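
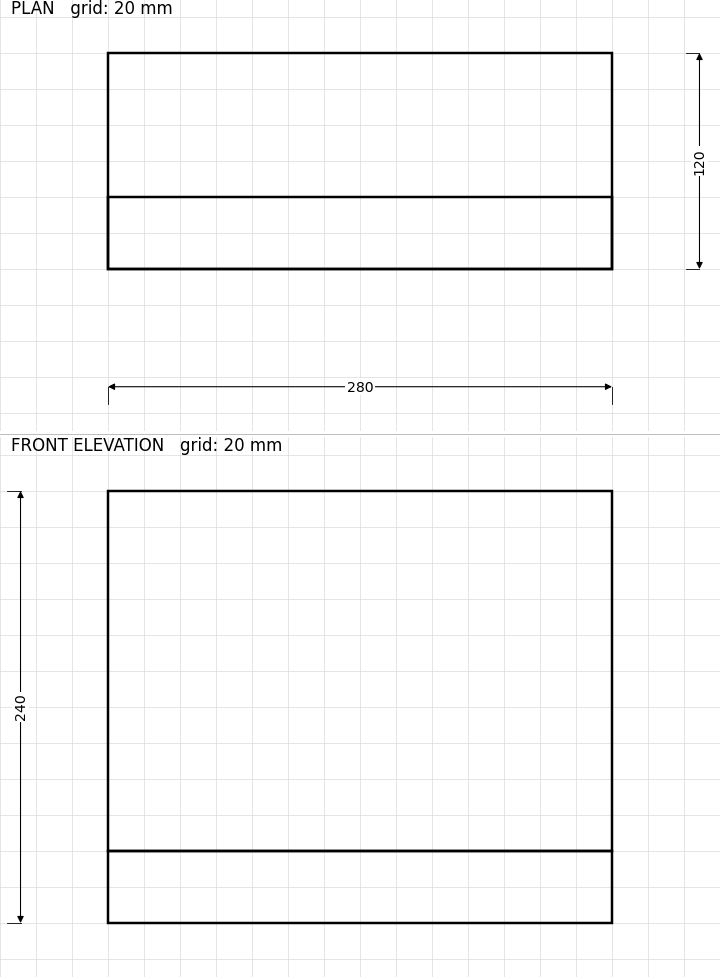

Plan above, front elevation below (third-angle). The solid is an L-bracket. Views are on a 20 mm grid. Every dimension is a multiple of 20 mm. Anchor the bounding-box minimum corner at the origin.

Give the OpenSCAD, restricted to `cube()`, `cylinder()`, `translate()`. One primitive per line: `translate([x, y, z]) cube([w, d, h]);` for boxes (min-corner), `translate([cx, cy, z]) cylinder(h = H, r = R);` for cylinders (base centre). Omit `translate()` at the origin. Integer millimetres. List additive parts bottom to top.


cube([280, 120, 40]);
translate([0, 0, 40]) cube([280, 40, 200]);


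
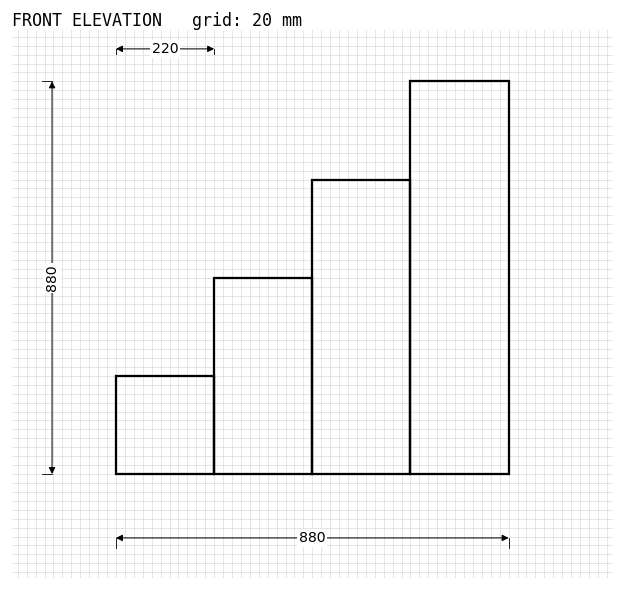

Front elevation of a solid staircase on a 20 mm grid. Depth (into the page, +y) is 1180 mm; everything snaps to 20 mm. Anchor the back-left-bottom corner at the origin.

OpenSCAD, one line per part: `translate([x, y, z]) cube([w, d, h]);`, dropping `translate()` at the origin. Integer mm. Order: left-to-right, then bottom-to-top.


cube([220, 1180, 220]);
translate([220, 0, 0]) cube([220, 1180, 440]);
translate([440, 0, 0]) cube([220, 1180, 660]);
translate([660, 0, 0]) cube([220, 1180, 880]);


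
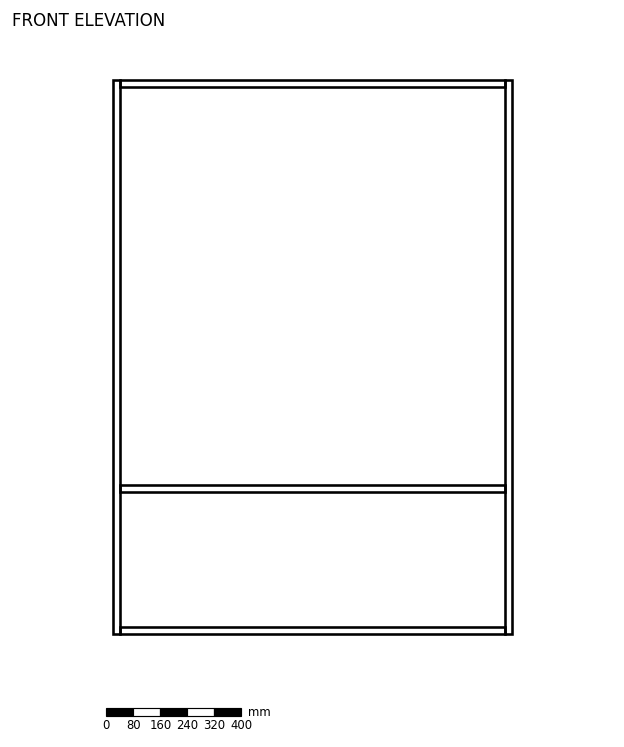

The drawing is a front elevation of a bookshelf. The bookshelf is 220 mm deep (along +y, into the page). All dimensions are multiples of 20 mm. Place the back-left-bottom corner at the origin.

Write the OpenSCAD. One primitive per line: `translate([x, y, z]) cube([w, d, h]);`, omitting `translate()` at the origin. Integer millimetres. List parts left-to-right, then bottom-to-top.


cube([20, 220, 1640]);
translate([20, 0, 0]) cube([1140, 220, 20]);
translate([20, 0, 420]) cube([1140, 220, 20]);
translate([20, 0, 1620]) cube([1140, 220, 20]);
translate([1160, 0, 0]) cube([20, 220, 1640]);


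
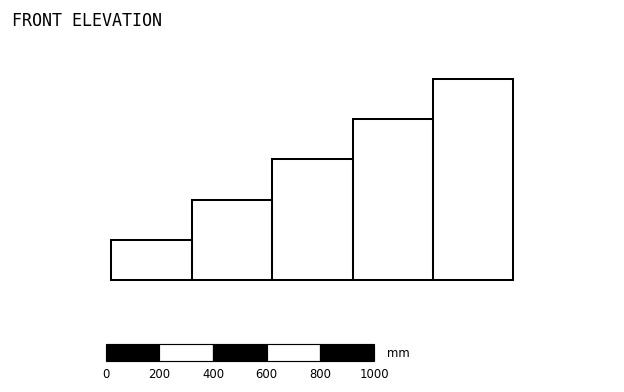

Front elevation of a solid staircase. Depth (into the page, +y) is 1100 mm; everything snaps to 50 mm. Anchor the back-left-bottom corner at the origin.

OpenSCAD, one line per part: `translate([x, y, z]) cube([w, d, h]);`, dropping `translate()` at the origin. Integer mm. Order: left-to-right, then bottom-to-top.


cube([300, 1100, 150]);
translate([300, 0, 0]) cube([300, 1100, 300]);
translate([600, 0, 0]) cube([300, 1100, 450]);
translate([900, 0, 0]) cube([300, 1100, 600]);
translate([1200, 0, 0]) cube([300, 1100, 750]);


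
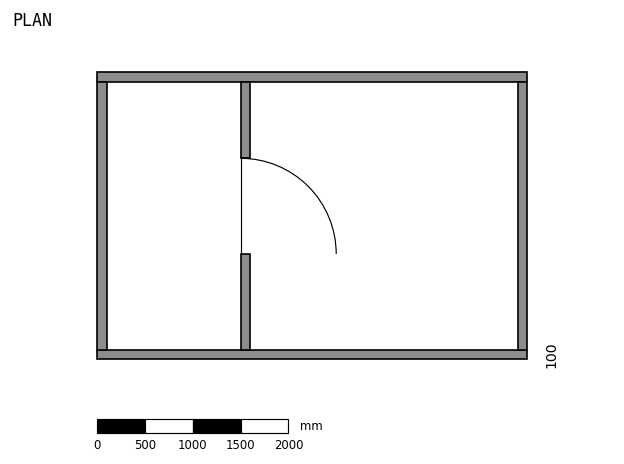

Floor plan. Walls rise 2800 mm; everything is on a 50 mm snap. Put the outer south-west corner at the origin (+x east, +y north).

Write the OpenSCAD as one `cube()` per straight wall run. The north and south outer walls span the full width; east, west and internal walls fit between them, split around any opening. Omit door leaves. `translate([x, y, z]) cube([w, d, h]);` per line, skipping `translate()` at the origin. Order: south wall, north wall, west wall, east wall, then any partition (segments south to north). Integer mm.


cube([4500, 100, 2800]);
translate([0, 2900, 0]) cube([4500, 100, 2800]);
translate([0, 100, 0]) cube([100, 2800, 2800]);
translate([4400, 100, 0]) cube([100, 2800, 2800]);
translate([1500, 100, 0]) cube([100, 1000, 2800]);
translate([1500, 2100, 0]) cube([100, 800, 2800]);


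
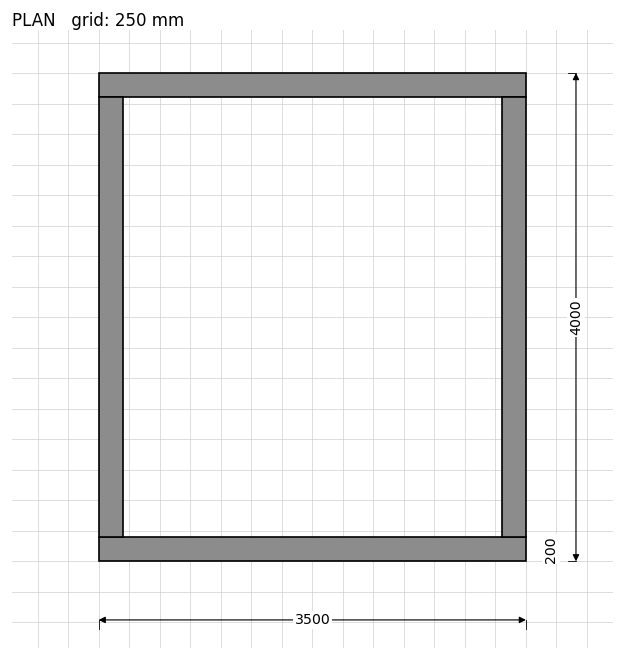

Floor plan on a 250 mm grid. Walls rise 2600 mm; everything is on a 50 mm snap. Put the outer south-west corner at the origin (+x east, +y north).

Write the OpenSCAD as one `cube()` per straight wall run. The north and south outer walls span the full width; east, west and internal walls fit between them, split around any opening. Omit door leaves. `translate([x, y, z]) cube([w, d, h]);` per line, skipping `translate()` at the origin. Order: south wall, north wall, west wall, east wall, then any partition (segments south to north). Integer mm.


cube([3500, 200, 2600]);
translate([0, 3800, 0]) cube([3500, 200, 2600]);
translate([0, 200, 0]) cube([200, 3600, 2600]);
translate([3300, 200, 0]) cube([200, 3600, 2600]);


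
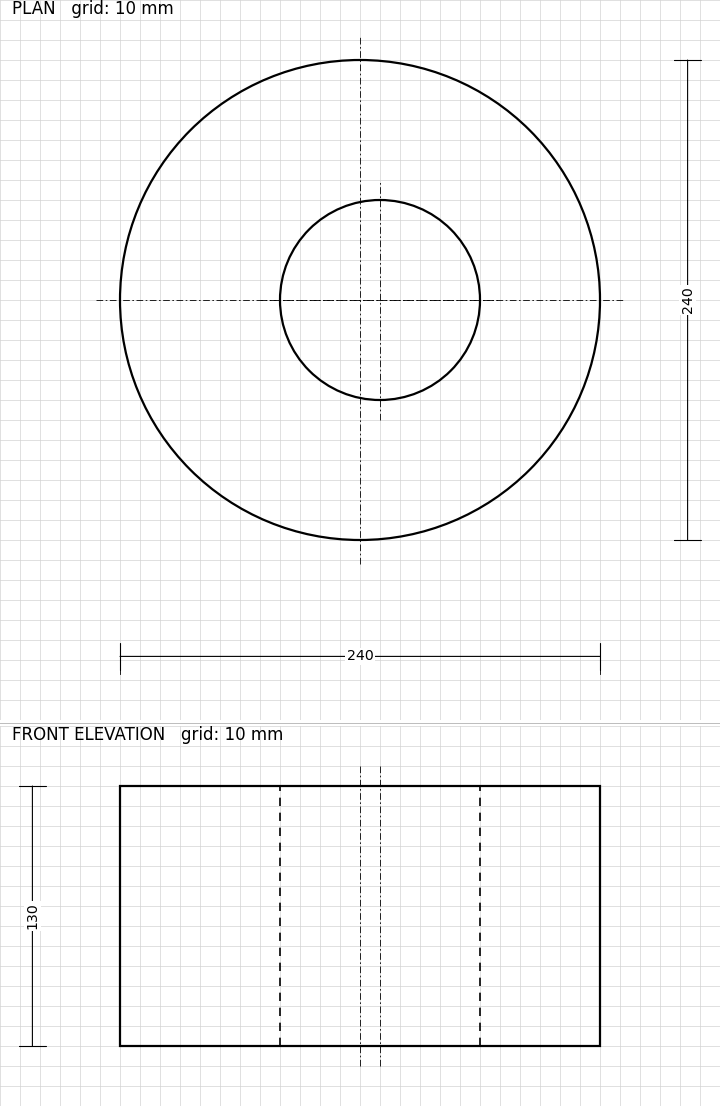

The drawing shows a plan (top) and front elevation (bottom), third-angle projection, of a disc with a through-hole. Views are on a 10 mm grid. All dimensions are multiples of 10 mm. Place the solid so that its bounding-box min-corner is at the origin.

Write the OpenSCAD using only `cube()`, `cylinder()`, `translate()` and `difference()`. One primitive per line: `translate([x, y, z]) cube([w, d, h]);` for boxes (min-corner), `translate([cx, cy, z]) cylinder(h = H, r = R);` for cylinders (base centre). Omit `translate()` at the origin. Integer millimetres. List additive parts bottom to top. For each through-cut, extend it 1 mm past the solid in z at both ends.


difference() {
  translate([120, 120, 0]) cylinder(h = 130, r = 120);
  translate([130, 120, -1]) cylinder(h = 132, r = 50);
}


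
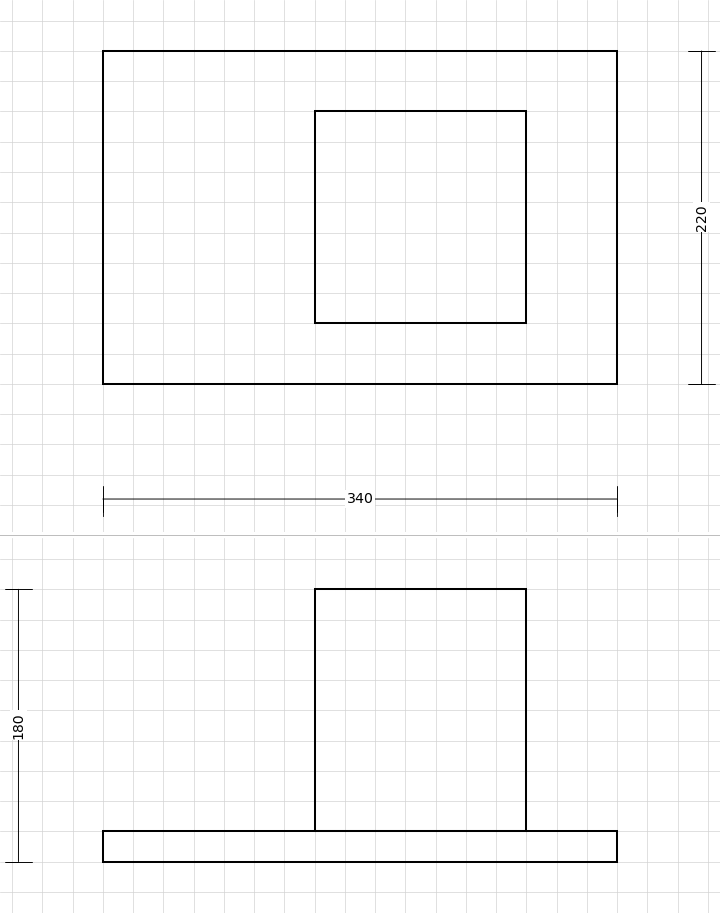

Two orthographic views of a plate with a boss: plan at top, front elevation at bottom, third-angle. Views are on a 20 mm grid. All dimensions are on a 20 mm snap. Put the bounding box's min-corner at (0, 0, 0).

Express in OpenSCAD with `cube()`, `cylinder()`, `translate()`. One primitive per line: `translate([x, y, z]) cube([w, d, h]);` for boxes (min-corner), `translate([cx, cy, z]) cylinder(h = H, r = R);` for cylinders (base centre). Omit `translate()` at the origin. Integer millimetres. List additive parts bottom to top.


cube([340, 220, 20]);
translate([140, 40, 20]) cube([140, 140, 160]);


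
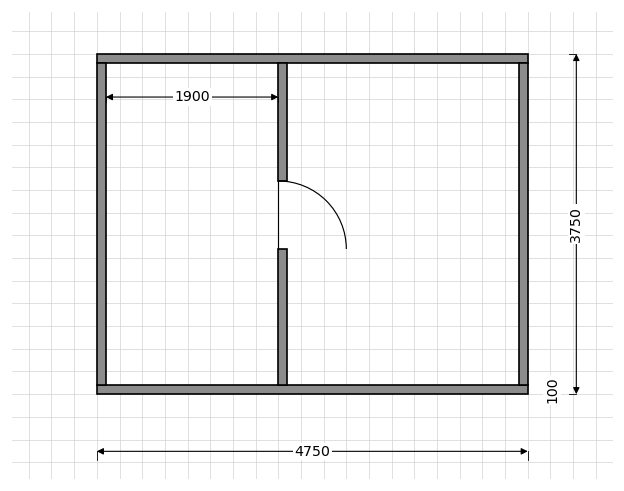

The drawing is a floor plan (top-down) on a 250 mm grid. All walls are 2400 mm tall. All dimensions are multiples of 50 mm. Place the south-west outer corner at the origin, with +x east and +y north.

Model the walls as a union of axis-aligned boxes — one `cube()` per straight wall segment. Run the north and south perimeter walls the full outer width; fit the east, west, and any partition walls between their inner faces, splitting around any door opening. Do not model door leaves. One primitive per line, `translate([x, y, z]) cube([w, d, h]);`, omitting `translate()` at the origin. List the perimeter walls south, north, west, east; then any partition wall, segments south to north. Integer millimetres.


cube([4750, 100, 2400]);
translate([0, 3650, 0]) cube([4750, 100, 2400]);
translate([0, 100, 0]) cube([100, 3550, 2400]);
translate([4650, 100, 0]) cube([100, 3550, 2400]);
translate([2000, 100, 0]) cube([100, 1500, 2400]);
translate([2000, 2350, 0]) cube([100, 1300, 2400]);


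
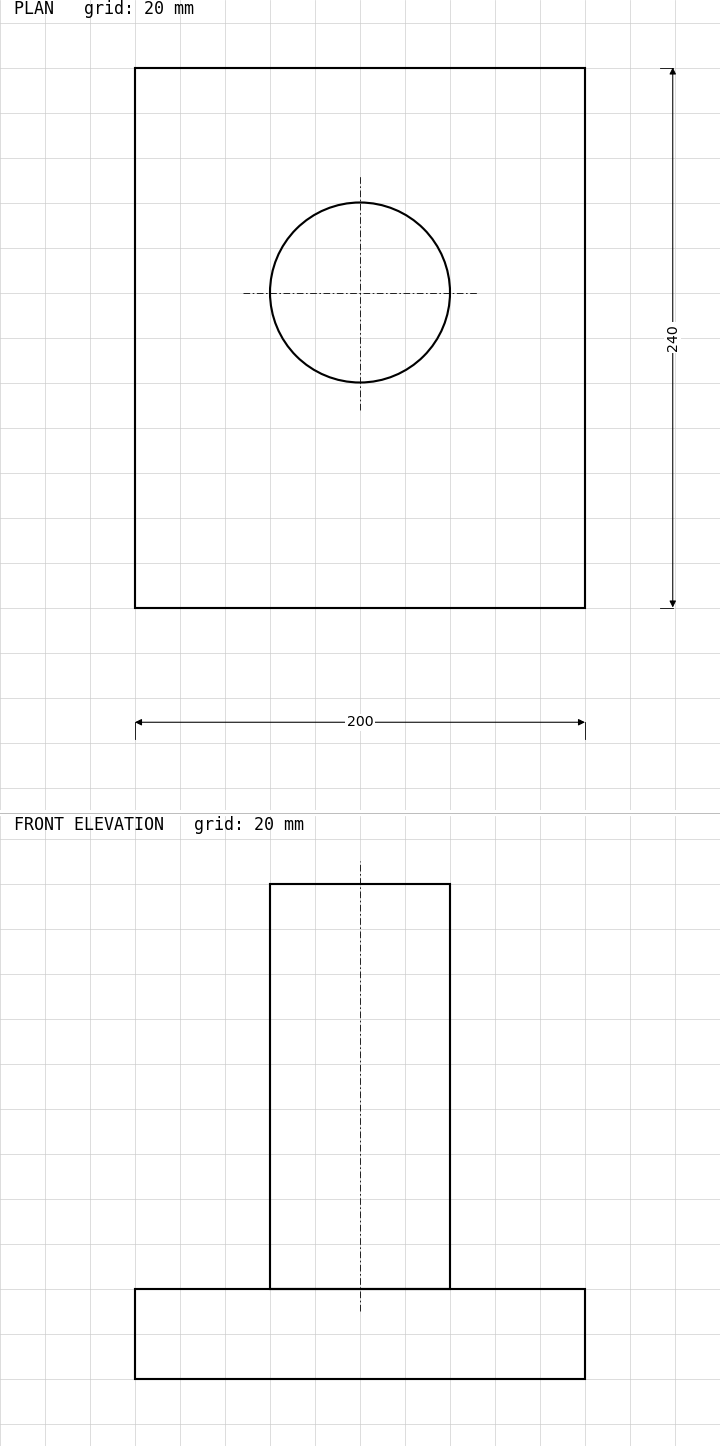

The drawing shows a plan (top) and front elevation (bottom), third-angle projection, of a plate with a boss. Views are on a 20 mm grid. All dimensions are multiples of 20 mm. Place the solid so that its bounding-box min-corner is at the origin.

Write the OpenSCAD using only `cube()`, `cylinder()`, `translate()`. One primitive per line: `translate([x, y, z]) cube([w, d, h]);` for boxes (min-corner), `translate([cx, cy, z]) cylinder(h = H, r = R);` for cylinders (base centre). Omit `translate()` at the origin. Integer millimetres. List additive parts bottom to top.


cube([200, 240, 40]);
translate([100, 140, 40]) cylinder(h = 180, r = 40);


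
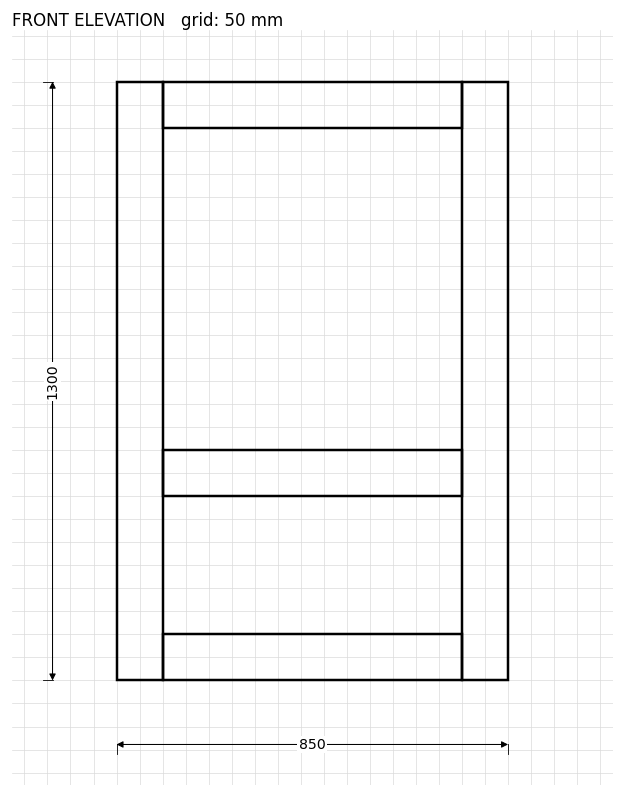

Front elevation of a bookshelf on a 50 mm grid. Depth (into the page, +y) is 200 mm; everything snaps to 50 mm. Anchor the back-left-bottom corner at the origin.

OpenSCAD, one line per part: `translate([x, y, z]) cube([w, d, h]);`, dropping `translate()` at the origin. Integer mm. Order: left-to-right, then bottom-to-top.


cube([100, 200, 1300]);
translate([100, 0, 0]) cube([650, 200, 100]);
translate([100, 0, 400]) cube([650, 200, 100]);
translate([100, 0, 1200]) cube([650, 200, 100]);
translate([750, 0, 0]) cube([100, 200, 1300]);


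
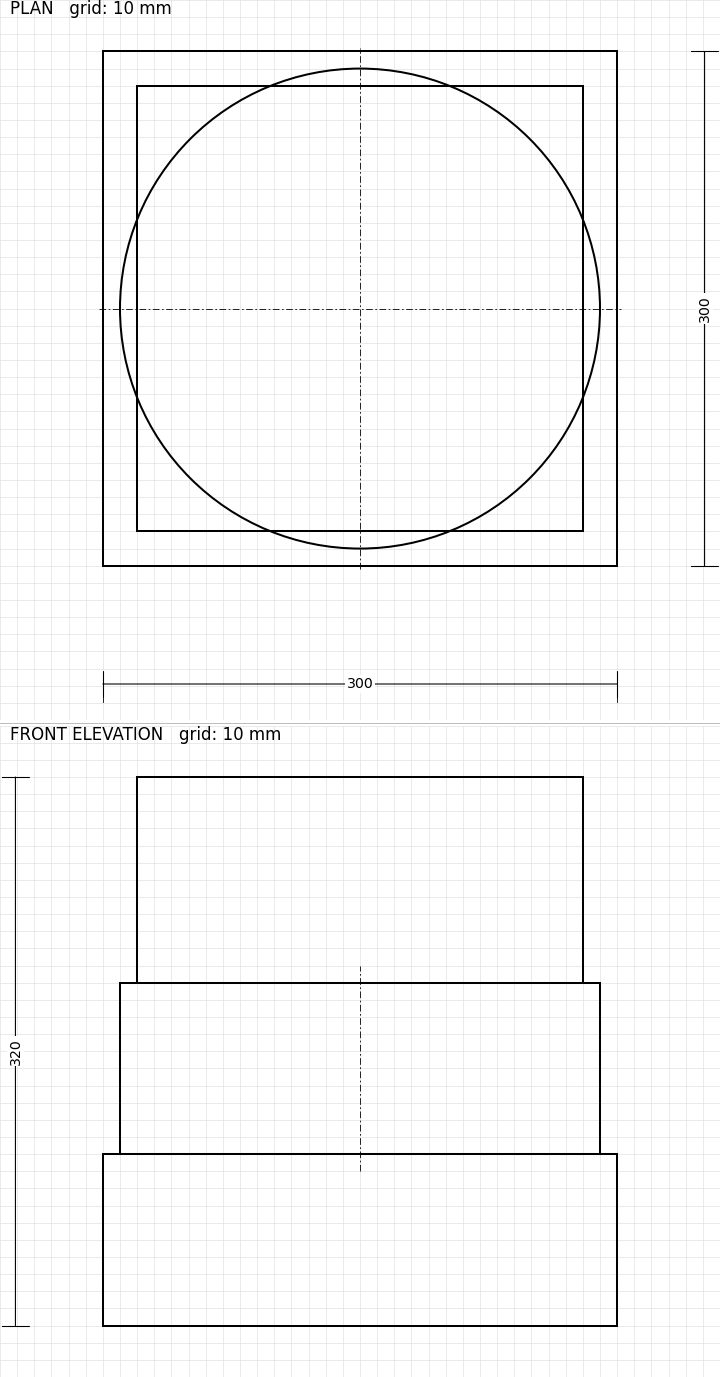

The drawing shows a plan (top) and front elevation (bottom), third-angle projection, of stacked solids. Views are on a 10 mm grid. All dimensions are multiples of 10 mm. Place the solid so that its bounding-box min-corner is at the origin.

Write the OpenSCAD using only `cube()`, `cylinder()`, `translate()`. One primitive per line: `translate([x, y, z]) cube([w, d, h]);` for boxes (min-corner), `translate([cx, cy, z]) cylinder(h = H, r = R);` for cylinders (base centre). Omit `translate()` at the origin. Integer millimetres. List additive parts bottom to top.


cube([300, 300, 100]);
translate([150, 150, 100]) cylinder(h = 100, r = 140);
translate([20, 20, 200]) cube([260, 260, 120]);


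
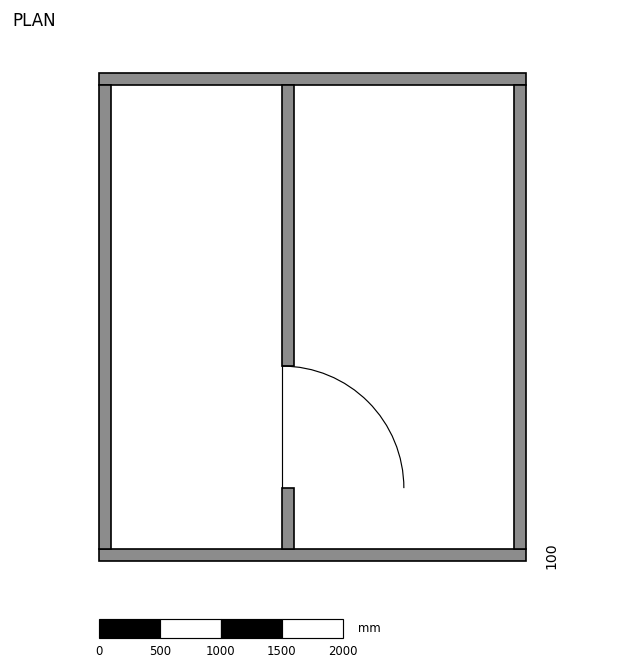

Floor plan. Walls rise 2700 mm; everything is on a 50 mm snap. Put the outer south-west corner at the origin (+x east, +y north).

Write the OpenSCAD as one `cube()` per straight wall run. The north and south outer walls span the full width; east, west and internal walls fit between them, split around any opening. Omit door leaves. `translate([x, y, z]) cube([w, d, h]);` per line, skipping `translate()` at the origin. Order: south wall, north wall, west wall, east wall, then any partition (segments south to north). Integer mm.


cube([3500, 100, 2700]);
translate([0, 3900, 0]) cube([3500, 100, 2700]);
translate([0, 100, 0]) cube([100, 3800, 2700]);
translate([3400, 100, 0]) cube([100, 3800, 2700]);
translate([1500, 100, 0]) cube([100, 500, 2700]);
translate([1500, 1600, 0]) cube([100, 2300, 2700]);


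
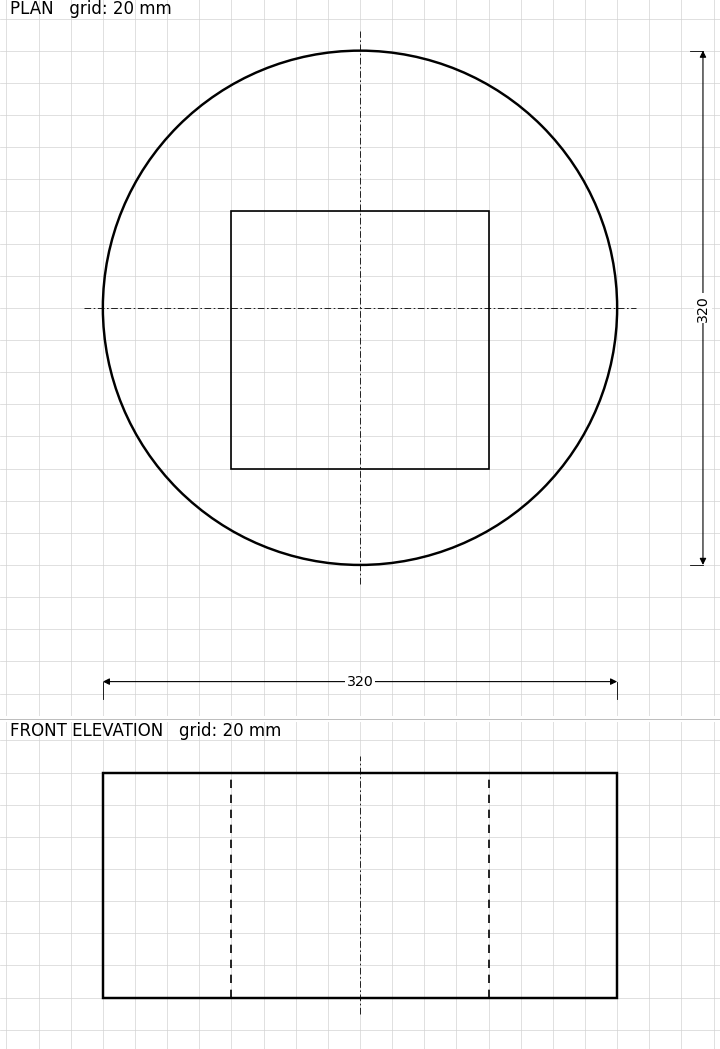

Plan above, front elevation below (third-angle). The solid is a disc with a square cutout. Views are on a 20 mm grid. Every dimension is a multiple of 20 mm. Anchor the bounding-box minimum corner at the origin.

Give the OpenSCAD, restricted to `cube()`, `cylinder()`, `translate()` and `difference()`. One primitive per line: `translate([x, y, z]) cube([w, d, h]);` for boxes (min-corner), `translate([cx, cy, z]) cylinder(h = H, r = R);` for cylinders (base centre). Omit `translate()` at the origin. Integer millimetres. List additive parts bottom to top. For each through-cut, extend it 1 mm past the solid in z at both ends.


difference() {
  translate([160, 160, 0]) cylinder(h = 140, r = 160);
  translate([80, 60, -1]) cube([160, 160, 142]);
}


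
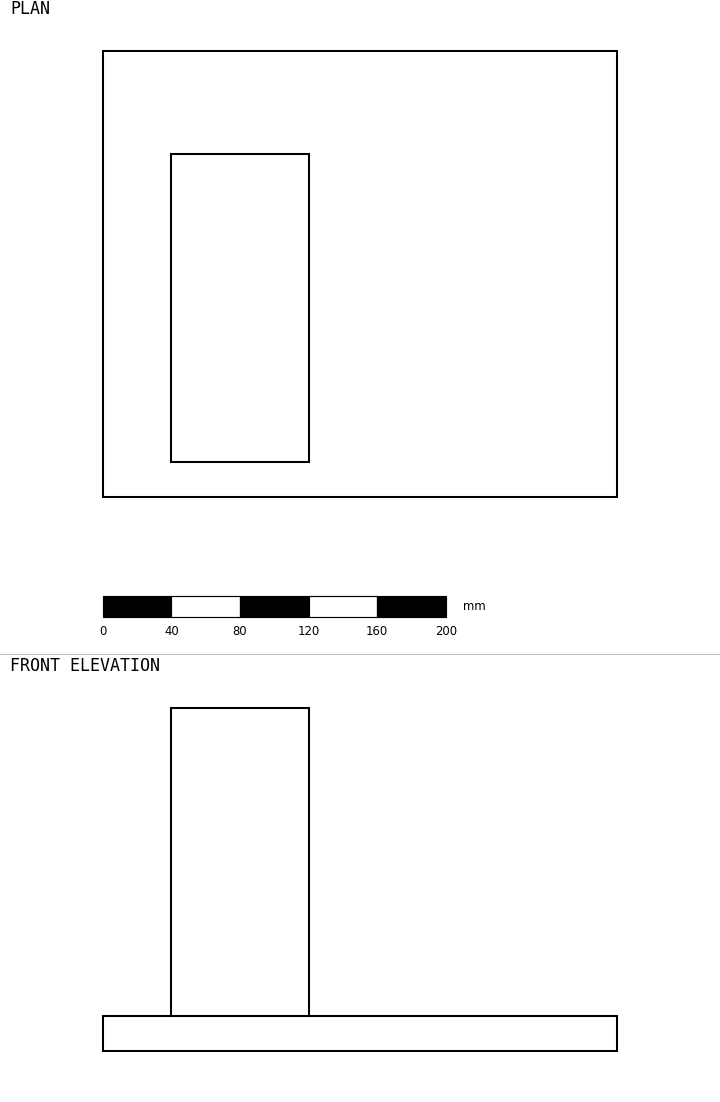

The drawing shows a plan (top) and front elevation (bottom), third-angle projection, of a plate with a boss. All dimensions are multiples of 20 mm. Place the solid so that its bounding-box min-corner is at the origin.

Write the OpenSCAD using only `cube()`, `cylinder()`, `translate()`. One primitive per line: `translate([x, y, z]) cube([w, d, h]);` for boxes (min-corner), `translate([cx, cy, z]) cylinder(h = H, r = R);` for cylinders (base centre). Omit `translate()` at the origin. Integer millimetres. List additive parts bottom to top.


cube([300, 260, 20]);
translate([40, 20, 20]) cube([80, 180, 180]);


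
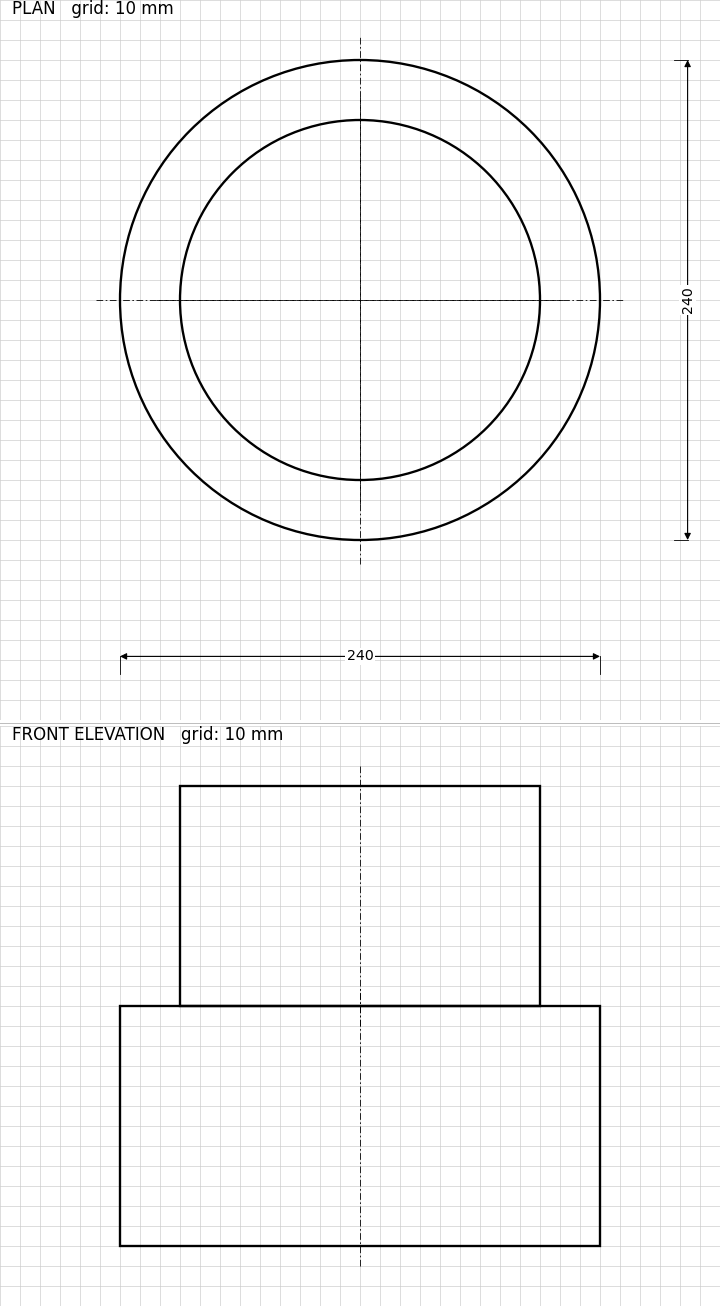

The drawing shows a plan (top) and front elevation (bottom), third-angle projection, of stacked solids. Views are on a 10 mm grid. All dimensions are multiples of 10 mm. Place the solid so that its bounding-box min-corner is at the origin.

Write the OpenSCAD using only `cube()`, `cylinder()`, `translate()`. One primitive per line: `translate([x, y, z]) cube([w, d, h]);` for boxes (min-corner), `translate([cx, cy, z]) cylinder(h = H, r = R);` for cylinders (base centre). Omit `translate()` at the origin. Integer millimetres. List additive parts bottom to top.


translate([120, 120, 0]) cylinder(h = 120, r = 120);
translate([120, 120, 120]) cylinder(h = 110, r = 90);


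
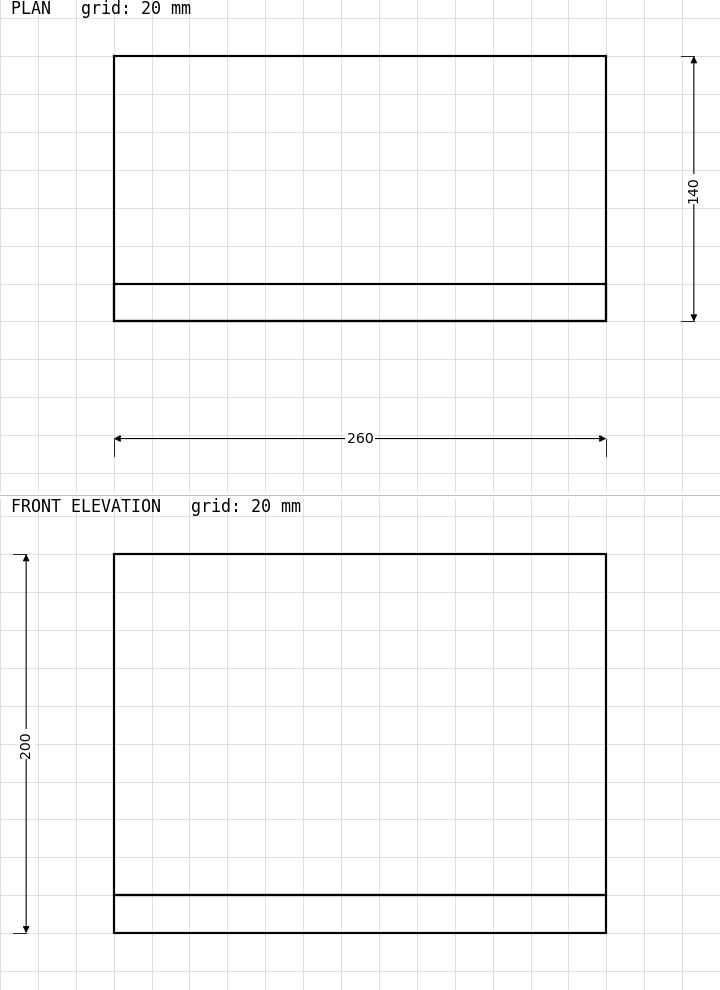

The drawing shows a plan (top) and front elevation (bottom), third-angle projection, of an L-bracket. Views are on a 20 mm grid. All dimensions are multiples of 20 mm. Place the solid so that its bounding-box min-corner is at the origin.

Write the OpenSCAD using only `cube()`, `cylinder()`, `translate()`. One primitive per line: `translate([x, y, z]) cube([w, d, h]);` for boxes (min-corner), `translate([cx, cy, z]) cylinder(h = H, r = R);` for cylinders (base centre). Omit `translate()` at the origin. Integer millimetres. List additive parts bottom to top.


cube([260, 140, 20]);
translate([0, 0, 20]) cube([260, 20, 180]);


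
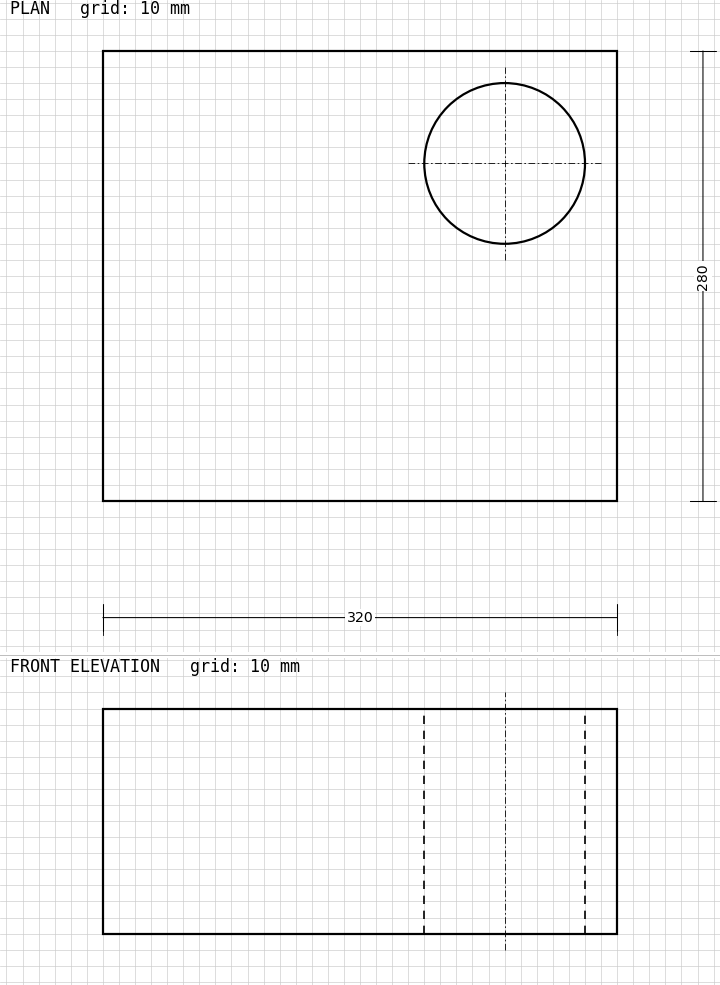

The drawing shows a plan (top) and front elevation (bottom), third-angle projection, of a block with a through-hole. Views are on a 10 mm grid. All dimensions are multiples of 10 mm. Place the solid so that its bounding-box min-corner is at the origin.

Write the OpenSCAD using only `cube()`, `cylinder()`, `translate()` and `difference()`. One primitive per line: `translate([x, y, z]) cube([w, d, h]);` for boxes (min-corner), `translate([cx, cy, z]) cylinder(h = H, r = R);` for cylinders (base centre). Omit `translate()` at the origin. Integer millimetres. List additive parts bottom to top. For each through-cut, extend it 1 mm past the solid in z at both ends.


difference() {
  cube([320, 280, 140]);
  translate([250, 210, -1]) cylinder(h = 142, r = 50);
}


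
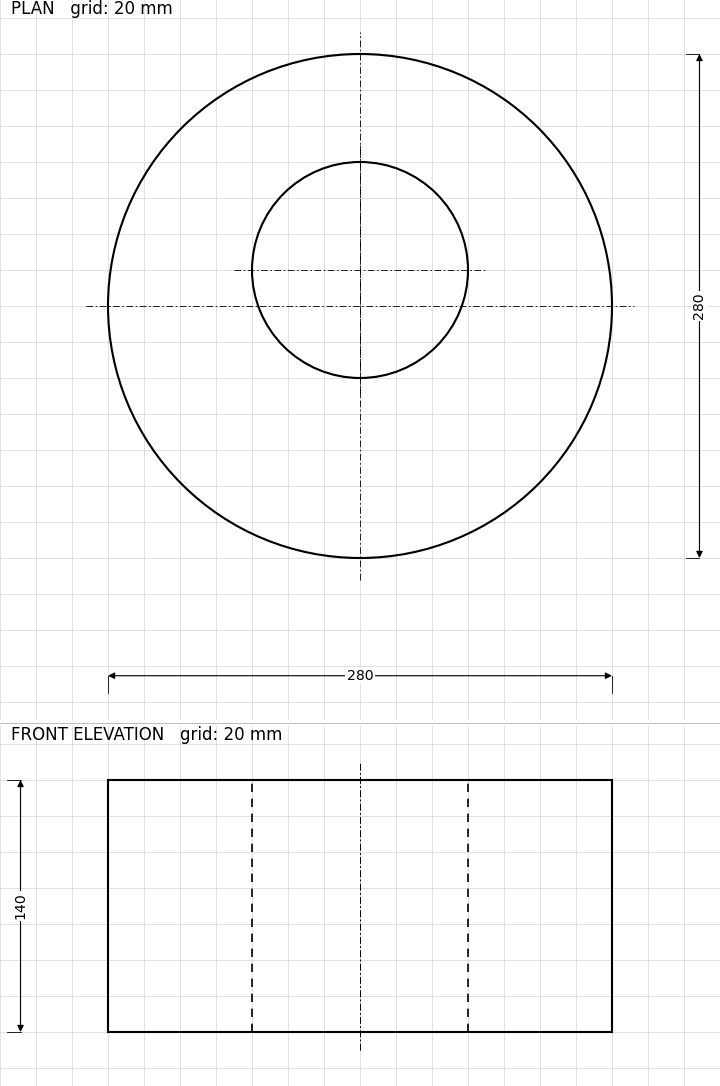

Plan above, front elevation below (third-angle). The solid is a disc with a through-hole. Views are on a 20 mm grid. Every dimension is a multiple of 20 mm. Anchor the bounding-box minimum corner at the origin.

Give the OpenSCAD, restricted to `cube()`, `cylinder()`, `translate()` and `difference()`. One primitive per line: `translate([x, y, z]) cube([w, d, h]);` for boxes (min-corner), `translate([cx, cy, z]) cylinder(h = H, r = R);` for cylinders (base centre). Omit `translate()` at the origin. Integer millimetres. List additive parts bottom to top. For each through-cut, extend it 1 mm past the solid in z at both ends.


difference() {
  translate([140, 140, 0]) cylinder(h = 140, r = 140);
  translate([140, 160, -1]) cylinder(h = 142, r = 60);
}


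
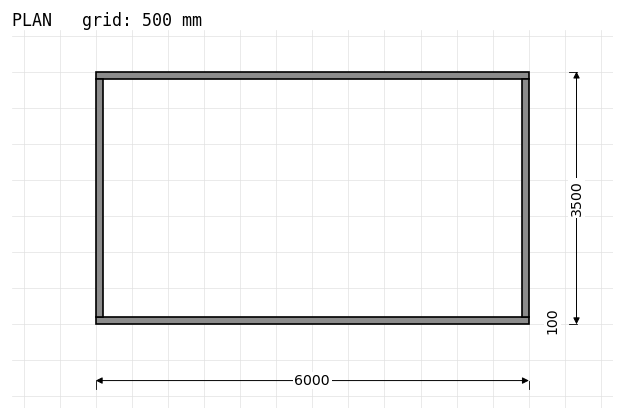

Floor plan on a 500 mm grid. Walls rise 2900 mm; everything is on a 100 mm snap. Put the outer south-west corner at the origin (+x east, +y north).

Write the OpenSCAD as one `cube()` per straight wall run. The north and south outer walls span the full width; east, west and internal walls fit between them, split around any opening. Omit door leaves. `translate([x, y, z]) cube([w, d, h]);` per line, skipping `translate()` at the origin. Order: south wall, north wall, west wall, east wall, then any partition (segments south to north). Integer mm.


cube([6000, 100, 2900]);
translate([0, 3400, 0]) cube([6000, 100, 2900]);
translate([0, 100, 0]) cube([100, 3300, 2900]);
translate([5900, 100, 0]) cube([100, 3300, 2900]);


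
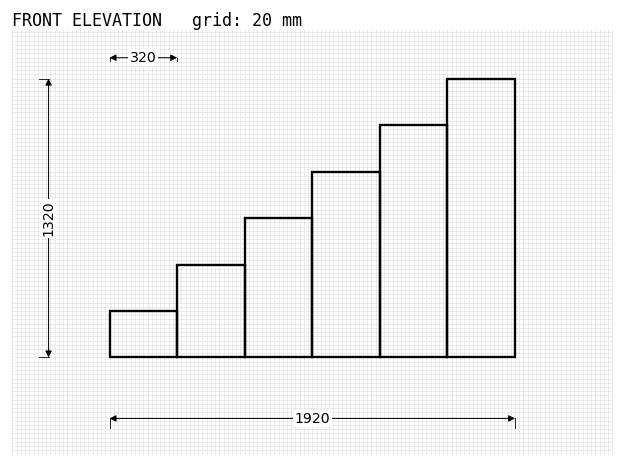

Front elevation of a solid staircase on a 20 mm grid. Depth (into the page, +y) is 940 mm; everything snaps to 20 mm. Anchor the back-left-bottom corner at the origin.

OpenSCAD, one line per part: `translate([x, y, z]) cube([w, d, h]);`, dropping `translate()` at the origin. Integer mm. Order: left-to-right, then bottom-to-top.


cube([320, 940, 220]);
translate([320, 0, 0]) cube([320, 940, 440]);
translate([640, 0, 0]) cube([320, 940, 660]);
translate([960, 0, 0]) cube([320, 940, 880]);
translate([1280, 0, 0]) cube([320, 940, 1100]);
translate([1600, 0, 0]) cube([320, 940, 1320]);


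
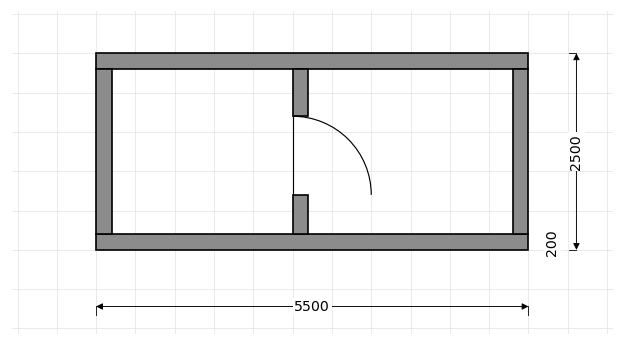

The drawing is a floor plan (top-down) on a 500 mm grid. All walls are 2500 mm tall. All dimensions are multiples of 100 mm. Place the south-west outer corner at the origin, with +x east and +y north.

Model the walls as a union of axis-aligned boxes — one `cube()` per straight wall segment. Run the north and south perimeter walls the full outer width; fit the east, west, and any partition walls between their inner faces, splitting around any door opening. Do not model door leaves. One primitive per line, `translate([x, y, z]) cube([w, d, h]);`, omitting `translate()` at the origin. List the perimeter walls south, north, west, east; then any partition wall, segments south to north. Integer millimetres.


cube([5500, 200, 2500]);
translate([0, 2300, 0]) cube([5500, 200, 2500]);
translate([0, 200, 0]) cube([200, 2100, 2500]);
translate([5300, 200, 0]) cube([200, 2100, 2500]);
translate([2500, 200, 0]) cube([200, 500, 2500]);
translate([2500, 1700, 0]) cube([200, 600, 2500]);


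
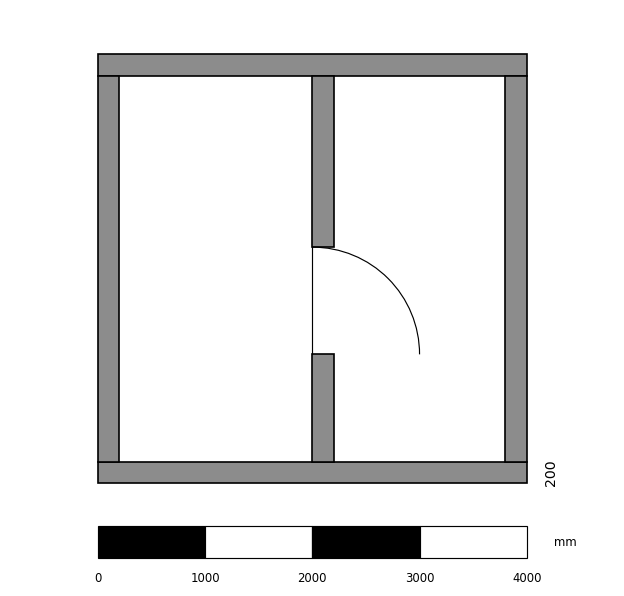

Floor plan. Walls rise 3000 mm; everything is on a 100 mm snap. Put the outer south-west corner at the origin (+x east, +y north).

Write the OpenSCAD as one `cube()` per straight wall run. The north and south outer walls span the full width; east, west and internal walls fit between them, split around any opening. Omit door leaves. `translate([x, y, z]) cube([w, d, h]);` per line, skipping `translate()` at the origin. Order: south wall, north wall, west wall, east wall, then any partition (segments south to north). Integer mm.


cube([4000, 200, 3000]);
translate([0, 3800, 0]) cube([4000, 200, 3000]);
translate([0, 200, 0]) cube([200, 3600, 3000]);
translate([3800, 200, 0]) cube([200, 3600, 3000]);
translate([2000, 200, 0]) cube([200, 1000, 3000]);
translate([2000, 2200, 0]) cube([200, 1600, 3000]);


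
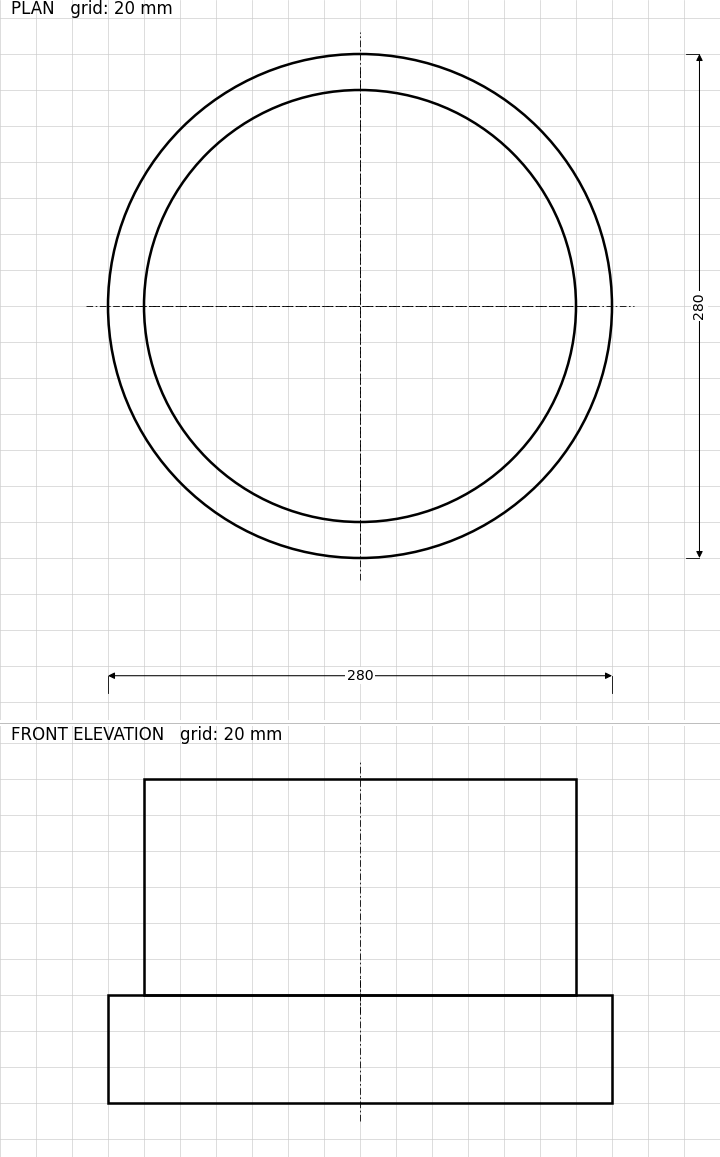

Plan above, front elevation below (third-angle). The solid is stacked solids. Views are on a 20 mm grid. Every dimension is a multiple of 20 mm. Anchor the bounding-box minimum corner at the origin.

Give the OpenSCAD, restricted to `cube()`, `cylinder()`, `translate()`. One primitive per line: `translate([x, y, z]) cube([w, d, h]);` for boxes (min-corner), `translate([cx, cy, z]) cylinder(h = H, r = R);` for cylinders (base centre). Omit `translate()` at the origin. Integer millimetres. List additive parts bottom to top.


translate([140, 140, 0]) cylinder(h = 60, r = 140);
translate([140, 140, 60]) cylinder(h = 120, r = 120);


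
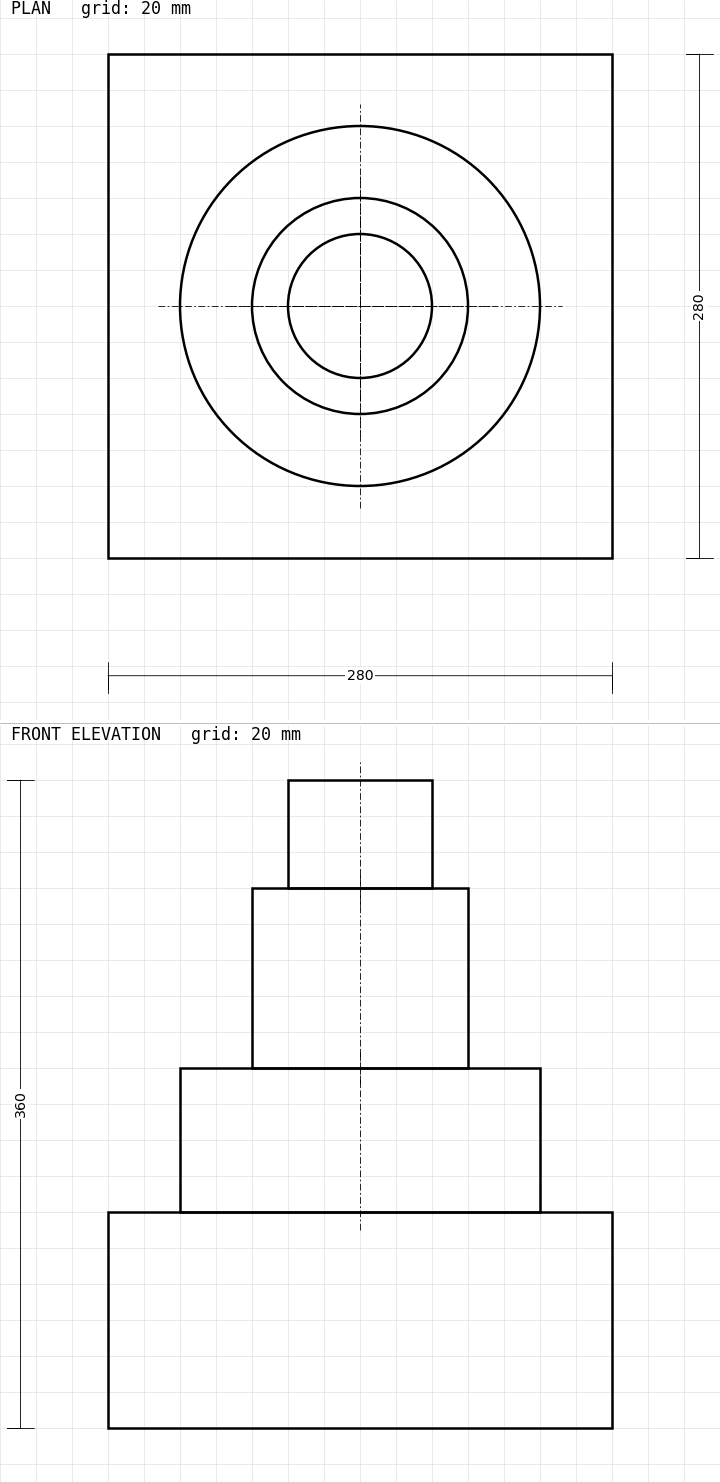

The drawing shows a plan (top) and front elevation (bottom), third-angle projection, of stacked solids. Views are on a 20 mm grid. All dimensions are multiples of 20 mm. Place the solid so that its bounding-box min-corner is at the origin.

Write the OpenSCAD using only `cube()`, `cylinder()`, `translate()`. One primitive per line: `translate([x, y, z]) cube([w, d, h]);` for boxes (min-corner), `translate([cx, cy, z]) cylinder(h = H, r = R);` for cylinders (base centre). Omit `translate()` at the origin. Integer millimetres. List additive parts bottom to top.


cube([280, 280, 120]);
translate([140, 140, 120]) cylinder(h = 80, r = 100);
translate([140, 140, 200]) cylinder(h = 100, r = 60);
translate([140, 140, 300]) cylinder(h = 60, r = 40);


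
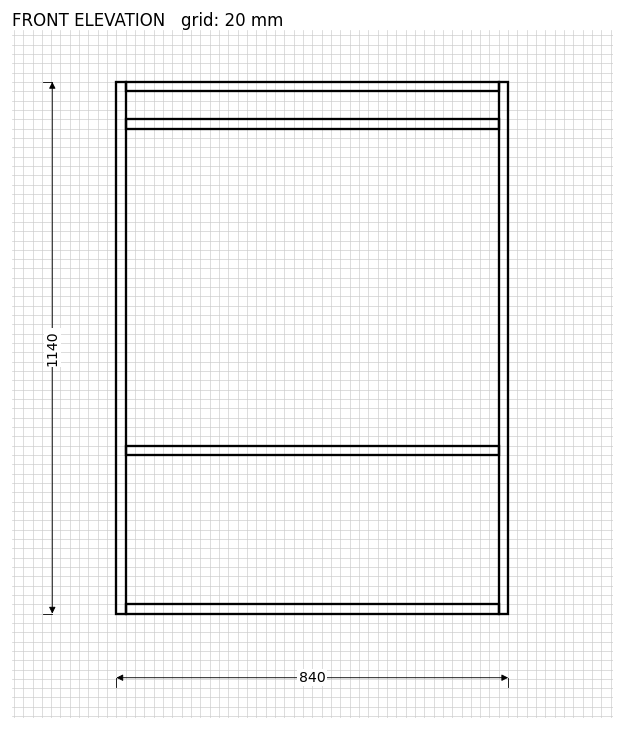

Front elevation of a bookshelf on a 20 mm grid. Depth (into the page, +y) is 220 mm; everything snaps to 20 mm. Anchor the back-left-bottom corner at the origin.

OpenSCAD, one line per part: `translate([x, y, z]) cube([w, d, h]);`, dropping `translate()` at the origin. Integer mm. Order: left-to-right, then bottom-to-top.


cube([20, 220, 1140]);
translate([20, 0, 0]) cube([800, 220, 20]);
translate([20, 0, 340]) cube([800, 220, 20]);
translate([20, 0, 1040]) cube([800, 220, 20]);
translate([20, 0, 1120]) cube([800, 220, 20]);
translate([820, 0, 0]) cube([20, 220, 1140]);


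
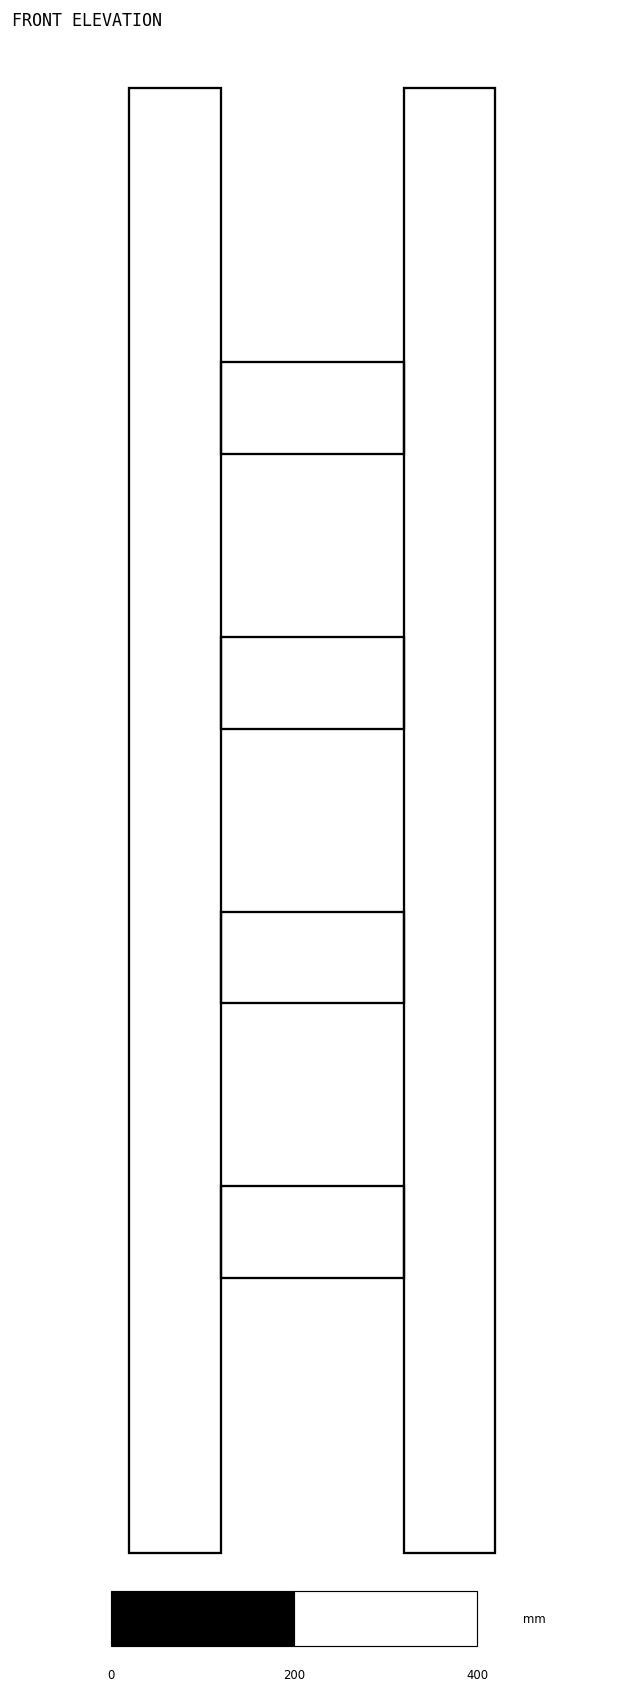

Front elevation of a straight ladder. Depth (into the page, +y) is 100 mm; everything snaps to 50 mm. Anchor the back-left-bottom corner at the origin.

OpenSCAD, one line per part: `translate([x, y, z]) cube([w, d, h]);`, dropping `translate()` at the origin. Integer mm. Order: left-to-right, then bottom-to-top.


cube([100, 100, 1600]);
translate([100, 0, 300]) cube([200, 100, 100]);
translate([100, 0, 600]) cube([200, 100, 100]);
translate([100, 0, 900]) cube([200, 100, 100]);
translate([100, 0, 1200]) cube([200, 100, 100]);
translate([300, 0, 0]) cube([100, 100, 1600]);


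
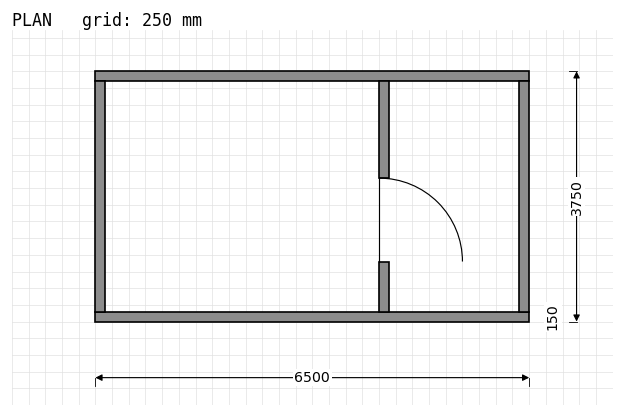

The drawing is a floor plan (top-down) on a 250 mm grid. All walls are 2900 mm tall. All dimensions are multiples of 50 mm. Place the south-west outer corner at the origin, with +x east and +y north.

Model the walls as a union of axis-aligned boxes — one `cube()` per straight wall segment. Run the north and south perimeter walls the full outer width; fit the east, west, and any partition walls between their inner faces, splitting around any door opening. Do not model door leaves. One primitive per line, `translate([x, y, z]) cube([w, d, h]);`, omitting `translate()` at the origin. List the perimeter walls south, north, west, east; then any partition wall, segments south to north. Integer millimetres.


cube([6500, 150, 2900]);
translate([0, 3600, 0]) cube([6500, 150, 2900]);
translate([0, 150, 0]) cube([150, 3450, 2900]);
translate([6350, 150, 0]) cube([150, 3450, 2900]);
translate([4250, 150, 0]) cube([150, 750, 2900]);
translate([4250, 2150, 0]) cube([150, 1450, 2900]);


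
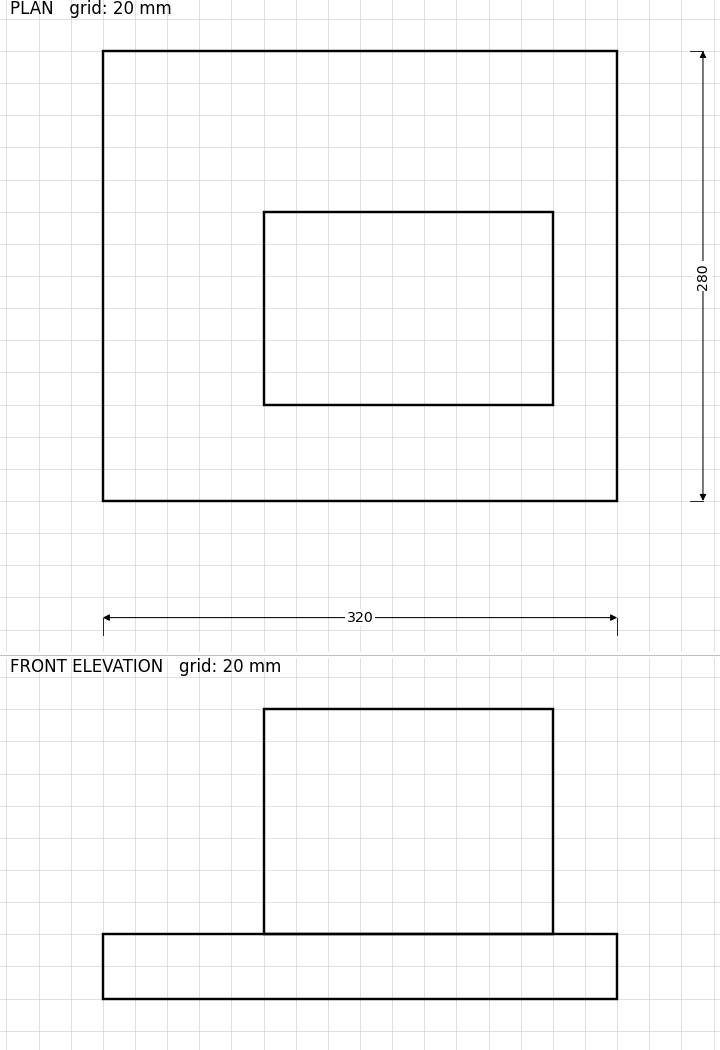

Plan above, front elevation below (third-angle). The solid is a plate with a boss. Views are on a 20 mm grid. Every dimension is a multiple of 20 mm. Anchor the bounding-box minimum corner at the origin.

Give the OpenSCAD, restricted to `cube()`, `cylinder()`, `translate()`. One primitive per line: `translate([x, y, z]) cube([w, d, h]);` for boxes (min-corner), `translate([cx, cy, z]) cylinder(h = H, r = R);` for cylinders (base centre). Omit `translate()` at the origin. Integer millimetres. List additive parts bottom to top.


cube([320, 280, 40]);
translate([100, 60, 40]) cube([180, 120, 140]);


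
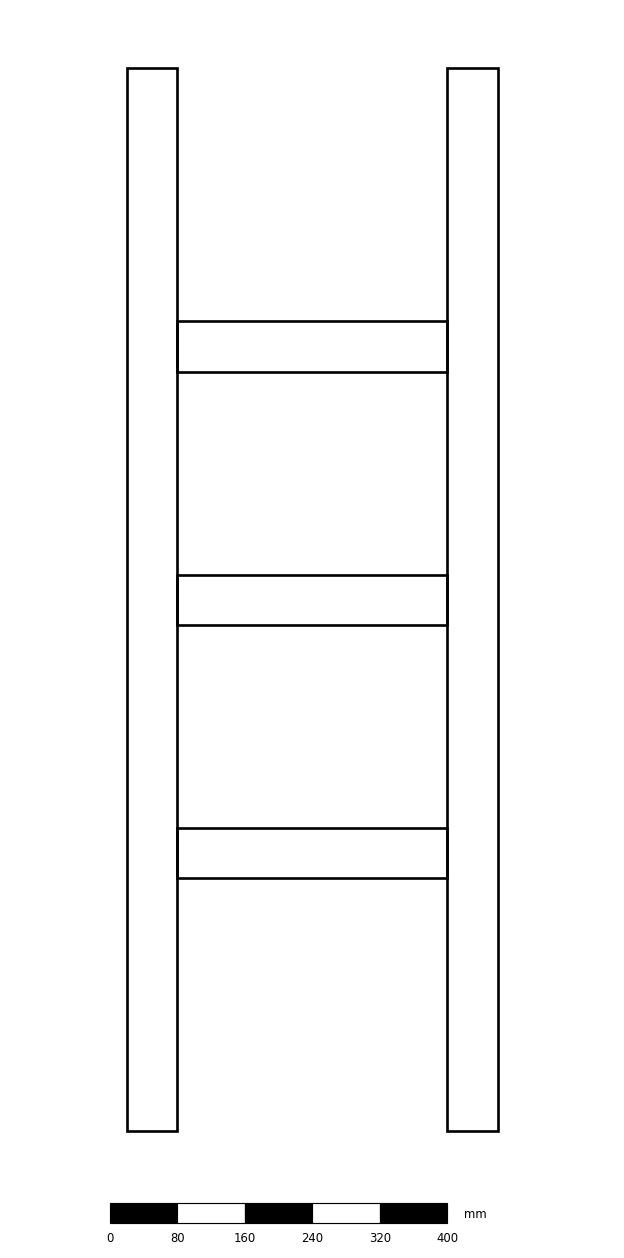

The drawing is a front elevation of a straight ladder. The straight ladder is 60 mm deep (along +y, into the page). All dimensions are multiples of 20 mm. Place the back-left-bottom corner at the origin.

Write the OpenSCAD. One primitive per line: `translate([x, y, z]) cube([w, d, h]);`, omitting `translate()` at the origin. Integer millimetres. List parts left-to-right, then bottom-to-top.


cube([60, 60, 1260]);
translate([60, 0, 300]) cube([320, 60, 60]);
translate([60, 0, 600]) cube([320, 60, 60]);
translate([60, 0, 900]) cube([320, 60, 60]);
translate([380, 0, 0]) cube([60, 60, 1260]);


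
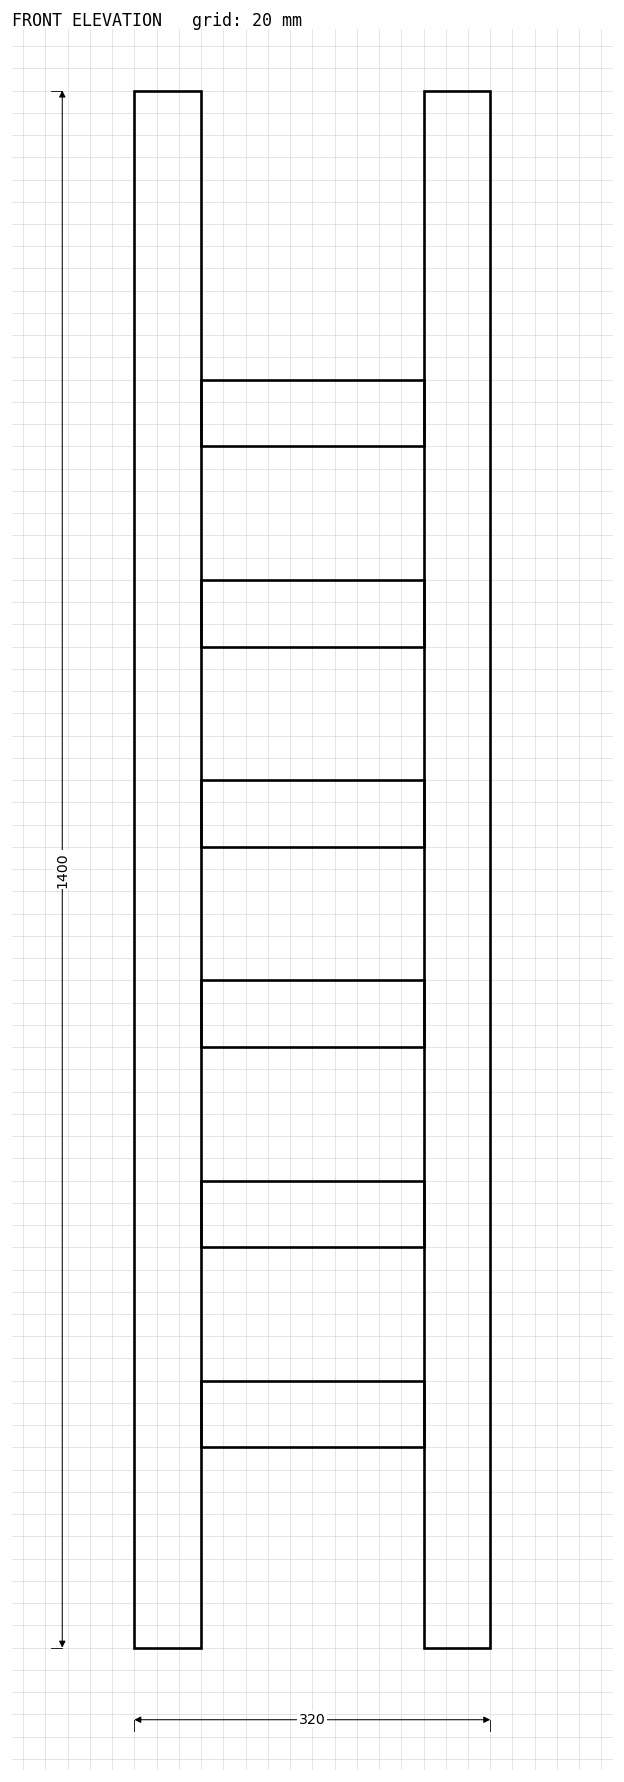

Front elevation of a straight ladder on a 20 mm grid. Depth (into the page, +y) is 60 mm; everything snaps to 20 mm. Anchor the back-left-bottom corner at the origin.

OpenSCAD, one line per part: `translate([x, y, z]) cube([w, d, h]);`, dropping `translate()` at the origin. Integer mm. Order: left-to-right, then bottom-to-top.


cube([60, 60, 1400]);
translate([60, 0, 180]) cube([200, 60, 60]);
translate([60, 0, 360]) cube([200, 60, 60]);
translate([60, 0, 540]) cube([200, 60, 60]);
translate([60, 0, 720]) cube([200, 60, 60]);
translate([60, 0, 900]) cube([200, 60, 60]);
translate([60, 0, 1080]) cube([200, 60, 60]);
translate([260, 0, 0]) cube([60, 60, 1400]);


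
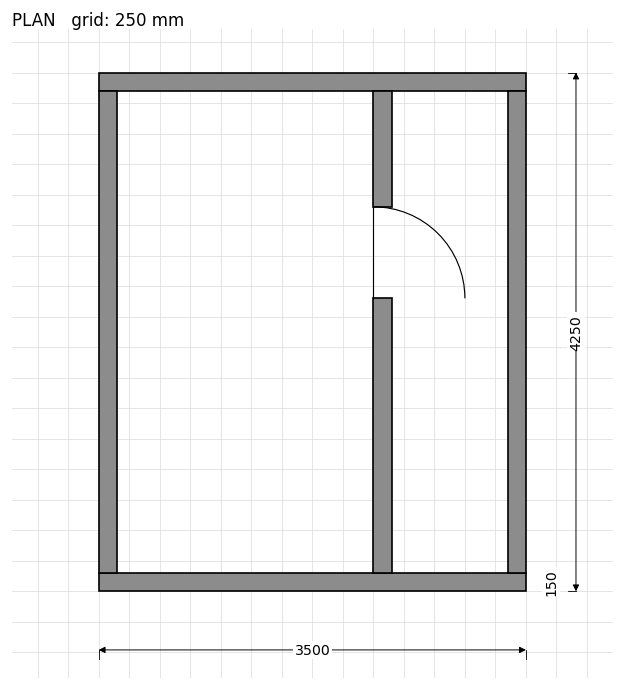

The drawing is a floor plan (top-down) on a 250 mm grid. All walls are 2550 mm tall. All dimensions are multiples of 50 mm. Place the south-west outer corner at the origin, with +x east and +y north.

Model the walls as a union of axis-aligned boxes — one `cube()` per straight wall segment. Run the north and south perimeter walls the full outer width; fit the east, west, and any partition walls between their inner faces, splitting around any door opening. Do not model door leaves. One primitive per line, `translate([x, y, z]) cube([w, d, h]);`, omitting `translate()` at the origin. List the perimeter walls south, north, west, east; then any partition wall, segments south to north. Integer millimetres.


cube([3500, 150, 2550]);
translate([0, 4100, 0]) cube([3500, 150, 2550]);
translate([0, 150, 0]) cube([150, 3950, 2550]);
translate([3350, 150, 0]) cube([150, 3950, 2550]);
translate([2250, 150, 0]) cube([150, 2250, 2550]);
translate([2250, 3150, 0]) cube([150, 950, 2550]);


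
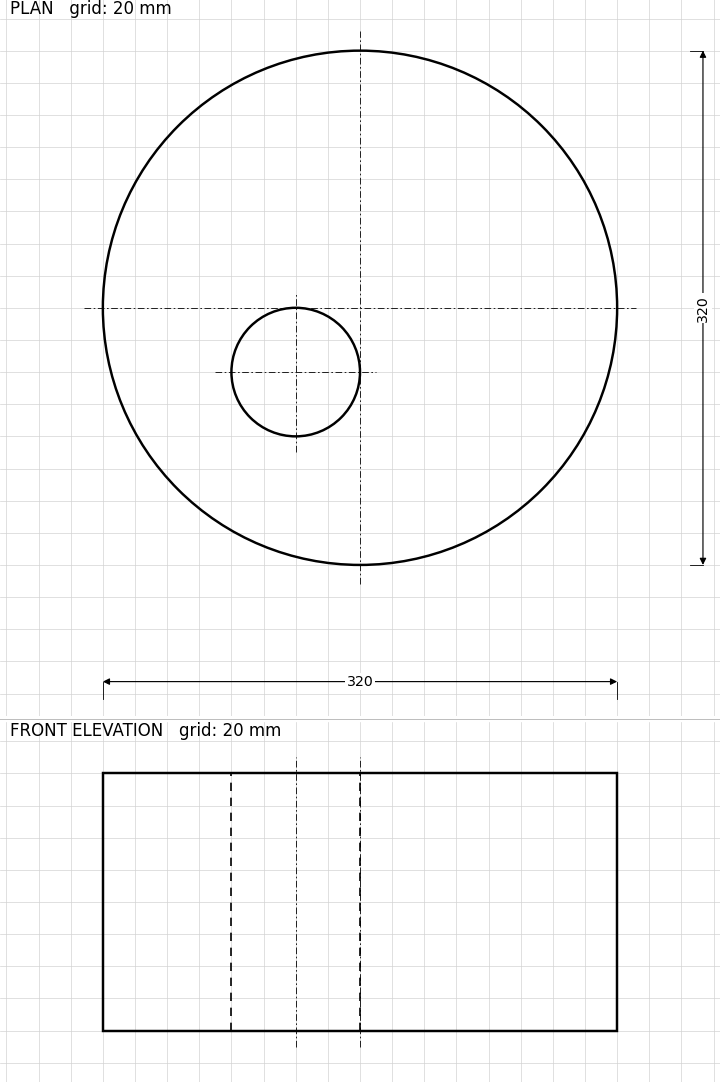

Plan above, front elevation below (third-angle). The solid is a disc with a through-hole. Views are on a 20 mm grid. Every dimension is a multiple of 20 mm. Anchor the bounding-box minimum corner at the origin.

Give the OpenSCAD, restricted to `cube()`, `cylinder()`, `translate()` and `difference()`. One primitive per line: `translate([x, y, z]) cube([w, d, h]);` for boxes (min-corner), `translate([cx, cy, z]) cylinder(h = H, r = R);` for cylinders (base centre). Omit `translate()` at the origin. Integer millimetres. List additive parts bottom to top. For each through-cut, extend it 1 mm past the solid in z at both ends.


difference() {
  translate([160, 160, 0]) cylinder(h = 160, r = 160);
  translate([120, 120, -1]) cylinder(h = 162, r = 40);
}


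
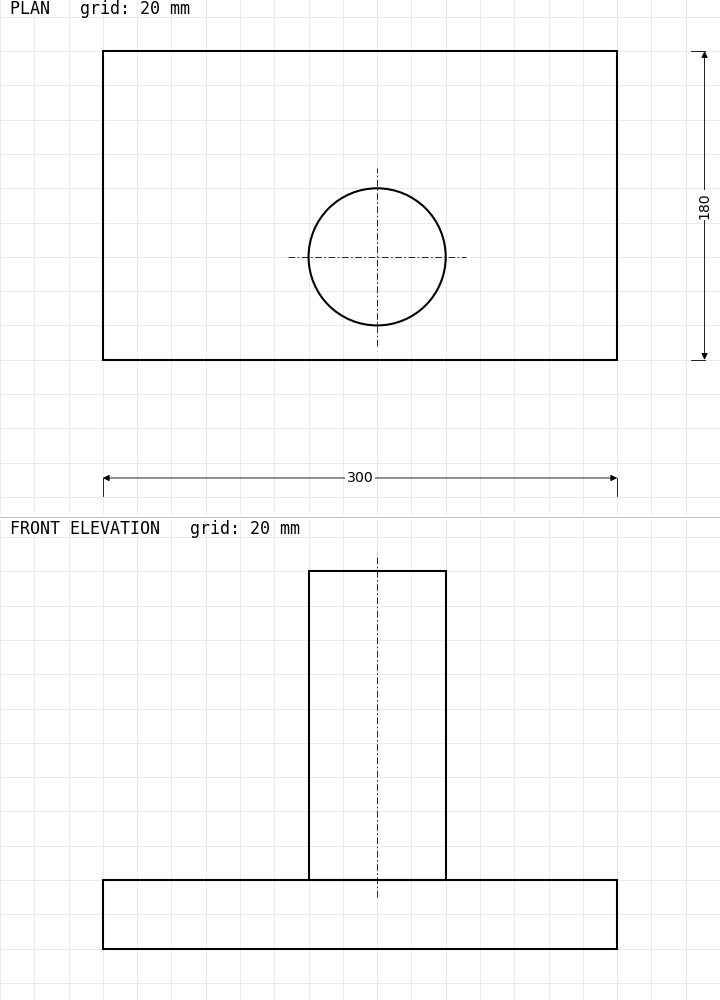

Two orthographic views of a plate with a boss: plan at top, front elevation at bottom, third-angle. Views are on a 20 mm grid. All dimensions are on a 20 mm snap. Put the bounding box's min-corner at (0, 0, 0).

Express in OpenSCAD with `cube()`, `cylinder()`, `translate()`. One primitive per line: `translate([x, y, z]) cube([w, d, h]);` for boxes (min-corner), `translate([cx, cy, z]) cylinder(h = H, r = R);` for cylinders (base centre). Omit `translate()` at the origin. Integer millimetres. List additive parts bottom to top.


cube([300, 180, 40]);
translate([160, 60, 40]) cylinder(h = 180, r = 40);


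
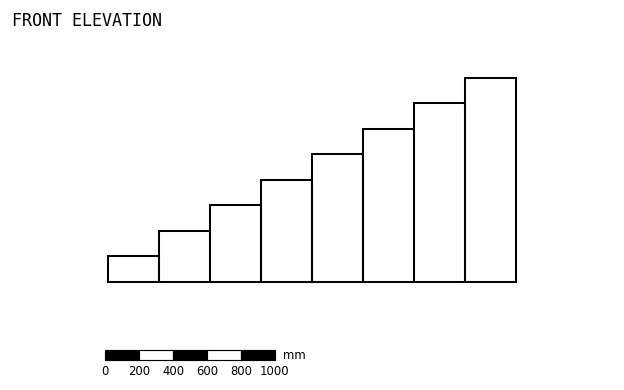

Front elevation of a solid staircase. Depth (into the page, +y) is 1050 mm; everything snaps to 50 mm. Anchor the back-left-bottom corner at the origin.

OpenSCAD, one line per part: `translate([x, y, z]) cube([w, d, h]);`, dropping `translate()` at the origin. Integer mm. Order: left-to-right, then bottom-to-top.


cube([300, 1050, 150]);
translate([300, 0, 0]) cube([300, 1050, 300]);
translate([600, 0, 0]) cube([300, 1050, 450]);
translate([900, 0, 0]) cube([300, 1050, 600]);
translate([1200, 0, 0]) cube([300, 1050, 750]);
translate([1500, 0, 0]) cube([300, 1050, 900]);
translate([1800, 0, 0]) cube([300, 1050, 1050]);
translate([2100, 0, 0]) cube([300, 1050, 1200]);


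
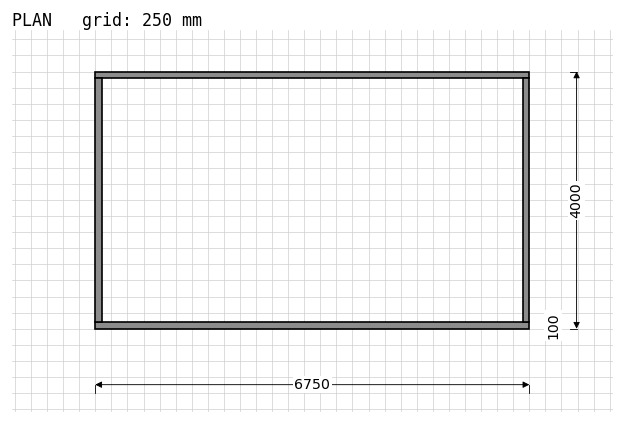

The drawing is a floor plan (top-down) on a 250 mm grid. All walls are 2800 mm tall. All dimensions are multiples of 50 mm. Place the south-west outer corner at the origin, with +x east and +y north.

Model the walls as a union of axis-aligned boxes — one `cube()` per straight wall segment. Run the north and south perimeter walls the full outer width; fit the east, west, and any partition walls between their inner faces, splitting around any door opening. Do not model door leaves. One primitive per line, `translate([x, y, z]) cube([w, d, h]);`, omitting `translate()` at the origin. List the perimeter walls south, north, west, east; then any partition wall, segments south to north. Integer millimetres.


cube([6750, 100, 2800]);
translate([0, 3900, 0]) cube([6750, 100, 2800]);
translate([0, 100, 0]) cube([100, 3800, 2800]);
translate([6650, 100, 0]) cube([100, 3800, 2800]);
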